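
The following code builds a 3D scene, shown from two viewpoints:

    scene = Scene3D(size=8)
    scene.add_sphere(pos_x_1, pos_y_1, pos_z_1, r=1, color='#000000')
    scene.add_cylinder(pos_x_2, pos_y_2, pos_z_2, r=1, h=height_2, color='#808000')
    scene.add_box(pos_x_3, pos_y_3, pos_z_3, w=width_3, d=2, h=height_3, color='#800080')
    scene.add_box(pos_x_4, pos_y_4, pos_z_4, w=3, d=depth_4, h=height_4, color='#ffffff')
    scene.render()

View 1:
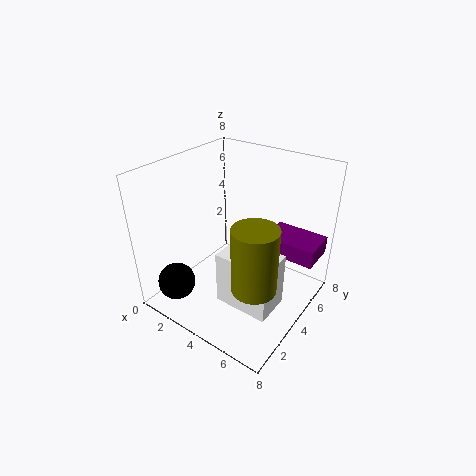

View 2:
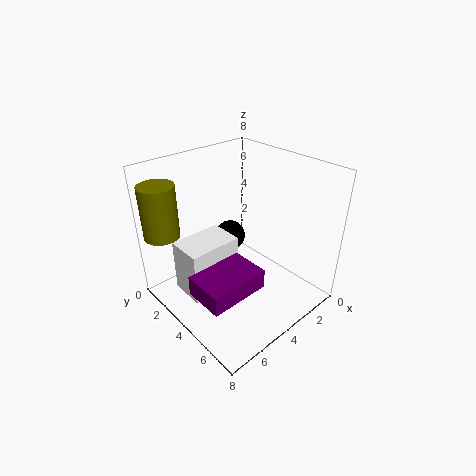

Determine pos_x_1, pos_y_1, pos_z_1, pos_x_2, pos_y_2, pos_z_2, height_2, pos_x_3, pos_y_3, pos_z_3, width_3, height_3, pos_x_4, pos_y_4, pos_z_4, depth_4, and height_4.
pos_x_1 = 2; pos_y_1 = 1; pos_z_1 = 2; pos_x_2 = 7; pos_y_2 = 1; pos_z_2 = 4; height_2 = 3; pos_x_3 = 5; pos_y_3 = 5; pos_z_3 = 3; width_3 = 3; height_3 = 1; pos_x_4 = 4; pos_y_4 = 2; pos_z_4 = 1; depth_4 = 2; height_4 = 3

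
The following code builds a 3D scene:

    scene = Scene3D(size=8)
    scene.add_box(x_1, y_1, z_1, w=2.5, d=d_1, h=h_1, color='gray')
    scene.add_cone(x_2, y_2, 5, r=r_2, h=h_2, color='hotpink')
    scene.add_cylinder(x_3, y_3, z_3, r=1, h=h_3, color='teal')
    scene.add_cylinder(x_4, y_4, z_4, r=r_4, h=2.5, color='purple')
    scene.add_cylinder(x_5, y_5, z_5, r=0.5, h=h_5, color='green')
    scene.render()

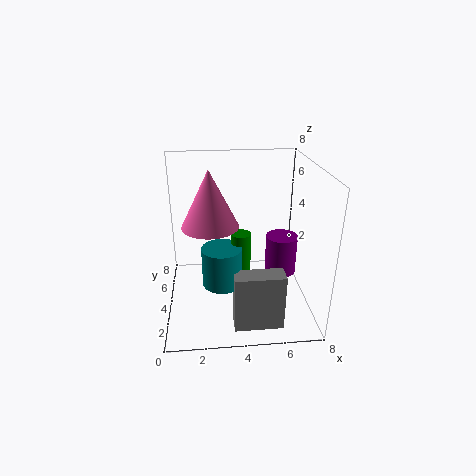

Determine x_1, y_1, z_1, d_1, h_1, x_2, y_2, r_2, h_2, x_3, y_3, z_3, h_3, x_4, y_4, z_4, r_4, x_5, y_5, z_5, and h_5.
x_1 = 3.5
y_1 = 0.5
z_1 = 0.5
d_1 = 1
h_1 = 3
x_2 = 2.5
y_2 = 3.5
r_2 = 1.5
h_2 = 3
x_3 = 3
y_3 = 2
z_3 = 2.5
h_3 = 2
x_4 = 7
y_4 = 6
z_4 = 0.5
r_4 = 1
x_5 = 4
y_5 = 2.5
z_5 = 3
h_5 = 2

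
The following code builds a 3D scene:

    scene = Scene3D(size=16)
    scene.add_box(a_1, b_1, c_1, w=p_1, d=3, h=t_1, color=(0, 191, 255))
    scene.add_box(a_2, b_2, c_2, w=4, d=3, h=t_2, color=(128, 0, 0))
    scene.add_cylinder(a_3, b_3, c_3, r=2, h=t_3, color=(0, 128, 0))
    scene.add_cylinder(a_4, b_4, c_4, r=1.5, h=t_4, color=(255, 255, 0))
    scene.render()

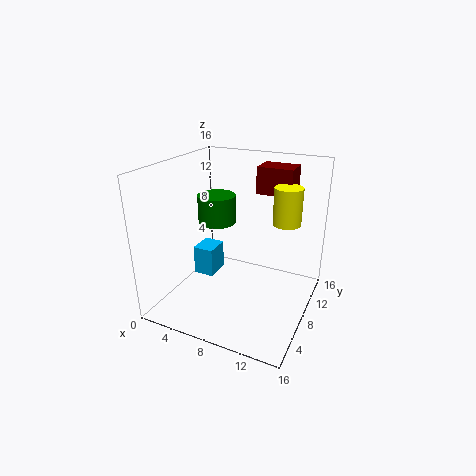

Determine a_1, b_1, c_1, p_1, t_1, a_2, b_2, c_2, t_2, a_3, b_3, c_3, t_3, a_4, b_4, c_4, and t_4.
a_1 = 2
b_1 = 8
c_1 = 2
p_1 = 2.5
t_1 = 3.5
a_2 = 9
b_2 = 10.5
c_2 = 12.5
t_2 = 3
a_3 = 6
b_3 = 7
c_3 = 10
t_3 = 3
a_4 = 13
b_4 = 9.5
c_4 = 10
t_4 = 4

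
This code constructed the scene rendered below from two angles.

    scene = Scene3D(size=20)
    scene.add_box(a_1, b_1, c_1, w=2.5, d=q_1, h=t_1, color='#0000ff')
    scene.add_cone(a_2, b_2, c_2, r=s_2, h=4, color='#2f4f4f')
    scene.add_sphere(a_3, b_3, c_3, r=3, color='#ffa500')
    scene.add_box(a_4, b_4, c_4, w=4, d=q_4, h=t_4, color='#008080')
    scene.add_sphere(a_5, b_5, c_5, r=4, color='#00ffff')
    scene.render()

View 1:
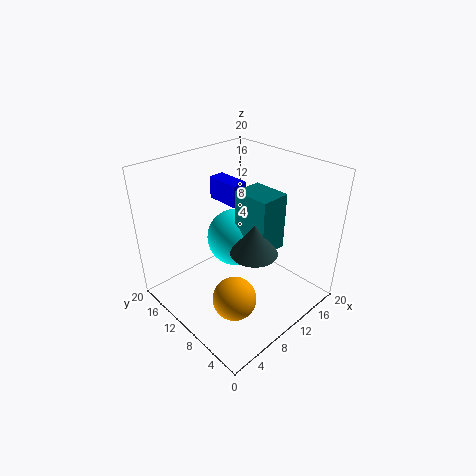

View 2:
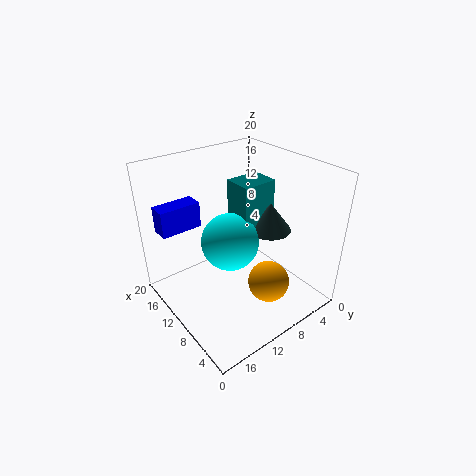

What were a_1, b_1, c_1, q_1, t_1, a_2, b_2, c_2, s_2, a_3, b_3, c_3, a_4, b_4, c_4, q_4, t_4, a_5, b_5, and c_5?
a_1 = 13
b_1 = 14
c_1 = 12
q_1 = 5.5
t_1 = 3.5
a_2 = 8.5
b_2 = 5.5
c_2 = 10.5
s_2 = 3
a_3 = 6.5
b_3 = 7
c_3 = 3
a_4 = 9
b_4 = 4.5
c_4 = 10
q_4 = 5
t_4 = 7.5
a_5 = 10.5
b_5 = 11
c_5 = 9.5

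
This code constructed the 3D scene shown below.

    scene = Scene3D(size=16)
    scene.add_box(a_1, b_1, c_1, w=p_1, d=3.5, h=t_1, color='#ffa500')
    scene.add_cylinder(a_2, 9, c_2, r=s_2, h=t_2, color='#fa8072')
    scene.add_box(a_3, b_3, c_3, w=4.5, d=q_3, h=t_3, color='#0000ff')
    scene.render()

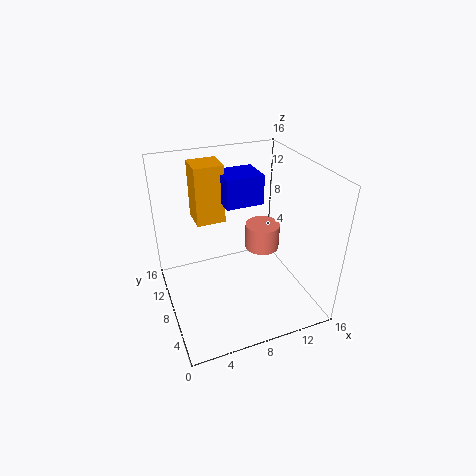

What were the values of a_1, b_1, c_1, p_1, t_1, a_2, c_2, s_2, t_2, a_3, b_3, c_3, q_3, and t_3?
a_1 = 4.5; b_1 = 12; c_1 = 8; p_1 = 3.5; t_1 = 7; a_2 = 11.5; c_2 = 5.5; s_2 = 2; t_2 = 3; a_3 = 7.5; b_3 = 10; c_3 = 10.5; q_3 = 4; t_3 = 3.5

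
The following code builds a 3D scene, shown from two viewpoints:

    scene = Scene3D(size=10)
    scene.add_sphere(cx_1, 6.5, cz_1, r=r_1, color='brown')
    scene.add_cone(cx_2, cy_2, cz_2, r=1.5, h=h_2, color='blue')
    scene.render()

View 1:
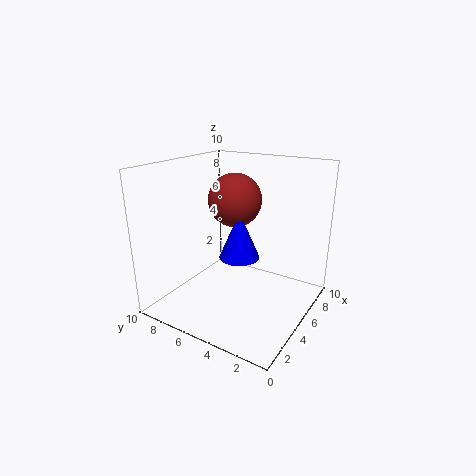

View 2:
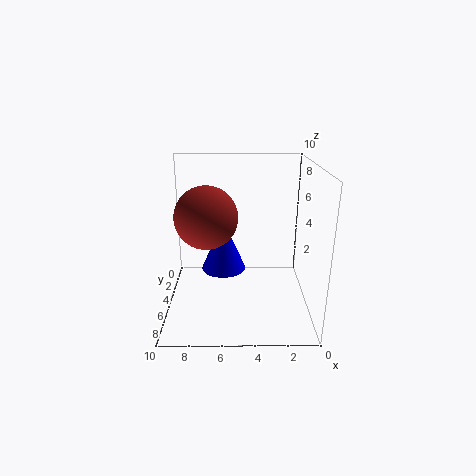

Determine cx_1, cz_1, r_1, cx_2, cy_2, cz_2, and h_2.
cx_1 = 7, cz_1 = 7, r_1 = 2, cx_2 = 6, cy_2 = 5.5, cz_2 = 3, h_2 = 3.5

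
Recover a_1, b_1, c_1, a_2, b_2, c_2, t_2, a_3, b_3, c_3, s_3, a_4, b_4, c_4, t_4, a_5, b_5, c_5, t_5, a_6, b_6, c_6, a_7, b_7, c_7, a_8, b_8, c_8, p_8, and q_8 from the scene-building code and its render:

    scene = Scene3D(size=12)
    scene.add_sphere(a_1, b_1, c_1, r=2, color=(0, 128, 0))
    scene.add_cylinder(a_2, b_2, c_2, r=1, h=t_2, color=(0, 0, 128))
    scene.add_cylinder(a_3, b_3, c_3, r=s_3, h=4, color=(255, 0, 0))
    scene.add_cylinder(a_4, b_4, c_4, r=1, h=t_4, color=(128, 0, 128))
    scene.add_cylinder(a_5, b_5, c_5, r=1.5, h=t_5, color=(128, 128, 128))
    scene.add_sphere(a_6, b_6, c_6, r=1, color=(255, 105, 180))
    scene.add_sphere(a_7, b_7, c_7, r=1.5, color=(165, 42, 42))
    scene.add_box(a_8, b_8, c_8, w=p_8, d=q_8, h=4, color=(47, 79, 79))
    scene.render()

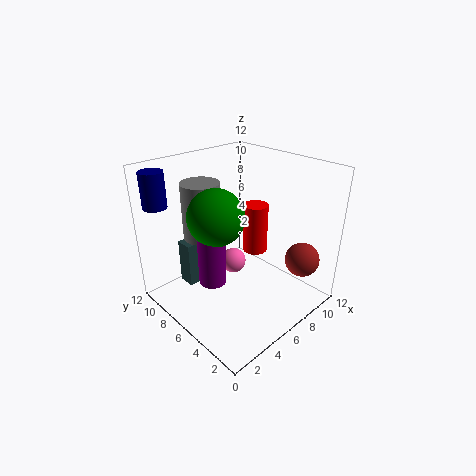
a_1 = 2.5, b_1 = 4.5, c_1 = 9.5, a_2 = 1.5, b_2 = 11, c_2 = 8.5, t_2 = 3, a_3 = 7, b_3 = 5, c_3 = 5, s_3 = 1, a_4 = 2, b_4 = 4.5, c_4 = 4.5, t_4 = 5, a_5 = 3.5, b_5 = 7.5, c_5 = 6.5, t_5 = 4.5, a_6 = 5, b_6 = 5.5, c_6 = 4.5, a_7 = 10.5, b_7 = 2.5, c_7 = 3.5, a_8 = 3, b_8 = 9, c_8 = 1, p_8 = 2, q_8 = 1.5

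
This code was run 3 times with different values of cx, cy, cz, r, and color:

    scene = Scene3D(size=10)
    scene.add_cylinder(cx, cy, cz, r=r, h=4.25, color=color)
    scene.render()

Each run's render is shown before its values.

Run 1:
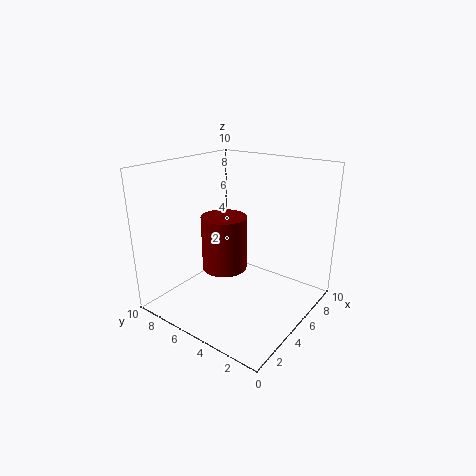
cx = 6.25, cy = 7.25, cz = 1.5, r = 1.75, color = 'maroon'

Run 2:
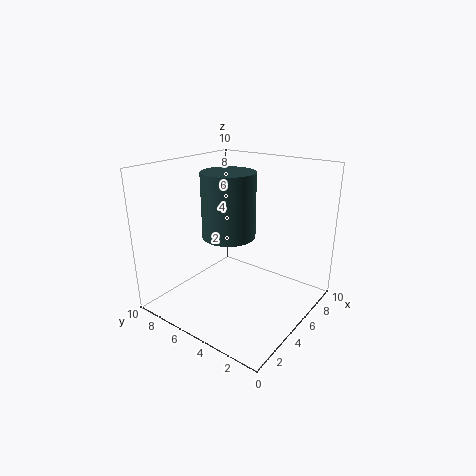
cx = 4, cy = 5, cz = 5.5, r = 1.75, color = 'darkslategray'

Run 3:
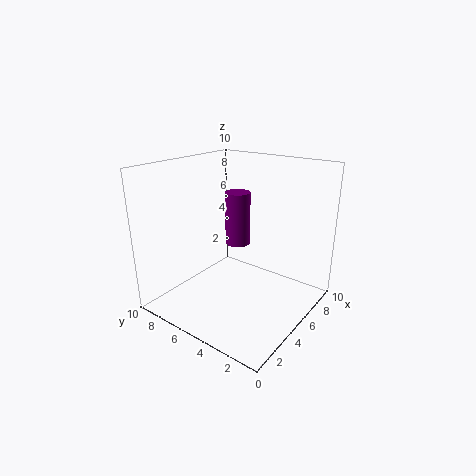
cx = 8, cy = 7.25, cz = 3, r = 1, color = 'purple'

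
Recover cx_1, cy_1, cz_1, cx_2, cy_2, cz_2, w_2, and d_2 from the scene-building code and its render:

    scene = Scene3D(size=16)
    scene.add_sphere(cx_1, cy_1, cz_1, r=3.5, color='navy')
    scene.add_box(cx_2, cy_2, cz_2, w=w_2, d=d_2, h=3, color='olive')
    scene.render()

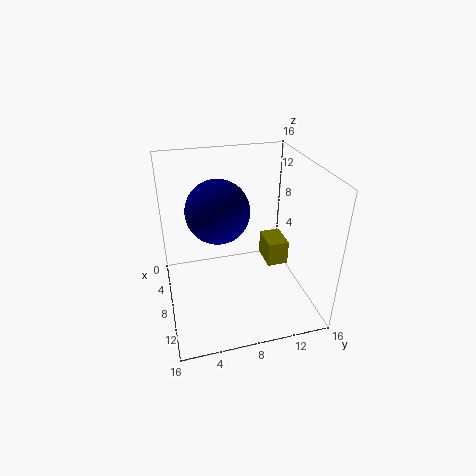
cx_1 = 7
cy_1 = 6
cz_1 = 11
cx_2 = 4
cy_2 = 12
cz_2 = 3
w_2 = 3.5
d_2 = 2.5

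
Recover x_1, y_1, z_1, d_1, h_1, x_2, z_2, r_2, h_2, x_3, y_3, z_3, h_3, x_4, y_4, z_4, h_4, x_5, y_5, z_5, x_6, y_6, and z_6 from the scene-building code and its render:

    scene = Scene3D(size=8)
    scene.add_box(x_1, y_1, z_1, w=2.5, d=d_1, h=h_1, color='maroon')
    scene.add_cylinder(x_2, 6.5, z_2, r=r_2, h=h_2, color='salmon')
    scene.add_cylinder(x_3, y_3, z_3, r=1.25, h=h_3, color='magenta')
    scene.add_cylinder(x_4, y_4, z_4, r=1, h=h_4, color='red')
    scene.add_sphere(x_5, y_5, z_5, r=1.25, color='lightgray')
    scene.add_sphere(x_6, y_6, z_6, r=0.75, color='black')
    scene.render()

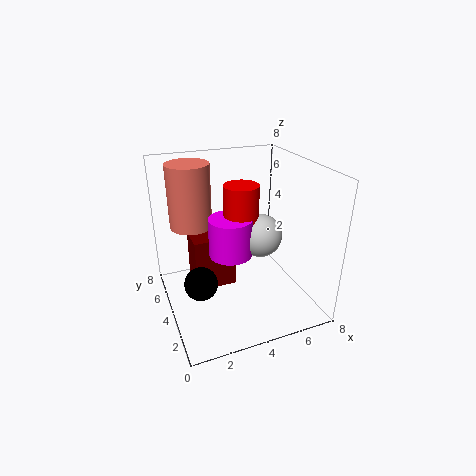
x_1 = 1.75; y_1 = 5; z_1 = 0.25; d_1 = 1.75; h_1 = 3.25; x_2 = 2; z_2 = 4; r_2 = 1.25; h_2 = 3.75; x_3 = 3.75; y_3 = 4.5; z_3 = 2.75; h_3 = 2.25; x_4 = 4.5; y_4 = 4.75; z_4 = 3.5; h_4 = 3.25; x_5 = 5.5; y_5 = 4.25; z_5 = 3.75; x_6 = 1; y_6 = 1; z_6 = 3.75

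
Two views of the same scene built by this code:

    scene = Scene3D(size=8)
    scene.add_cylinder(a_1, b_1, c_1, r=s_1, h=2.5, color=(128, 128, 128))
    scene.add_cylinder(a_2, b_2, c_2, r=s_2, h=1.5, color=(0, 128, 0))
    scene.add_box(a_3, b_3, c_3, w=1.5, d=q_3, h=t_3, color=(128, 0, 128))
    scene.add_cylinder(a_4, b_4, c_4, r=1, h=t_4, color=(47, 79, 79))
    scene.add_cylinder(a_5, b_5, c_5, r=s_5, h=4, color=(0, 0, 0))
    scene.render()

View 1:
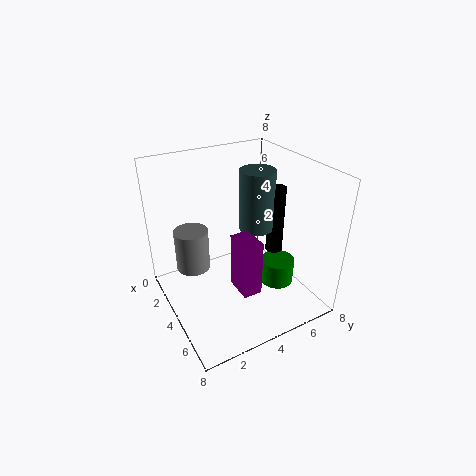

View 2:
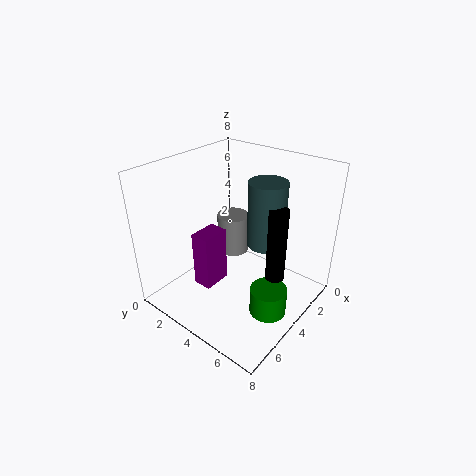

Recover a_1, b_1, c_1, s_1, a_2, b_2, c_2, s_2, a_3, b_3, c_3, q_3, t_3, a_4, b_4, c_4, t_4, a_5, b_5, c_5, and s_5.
a_1 = 2; b_1 = 2; c_1 = 1.5; s_1 = 1; a_2 = 4.5; b_2 = 6.5; c_2 = 0.5; s_2 = 1; a_3 = 5; b_3 = 3; c_3 = 2; q_3 = 1; t_3 = 3; a_4 = 3.5; b_4 = 5.5; c_4 = 4; t_4 = 3.5; a_5 = 4; b_5 = 6.5; c_5 = 2.5; s_5 = 0.5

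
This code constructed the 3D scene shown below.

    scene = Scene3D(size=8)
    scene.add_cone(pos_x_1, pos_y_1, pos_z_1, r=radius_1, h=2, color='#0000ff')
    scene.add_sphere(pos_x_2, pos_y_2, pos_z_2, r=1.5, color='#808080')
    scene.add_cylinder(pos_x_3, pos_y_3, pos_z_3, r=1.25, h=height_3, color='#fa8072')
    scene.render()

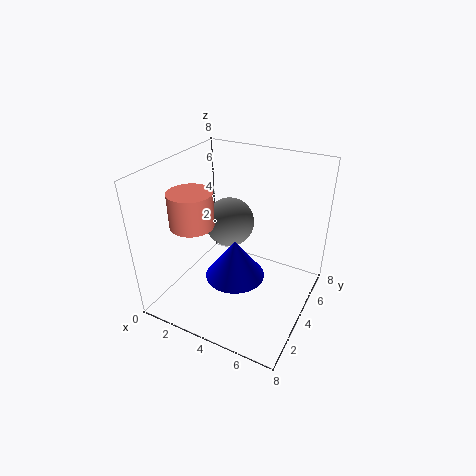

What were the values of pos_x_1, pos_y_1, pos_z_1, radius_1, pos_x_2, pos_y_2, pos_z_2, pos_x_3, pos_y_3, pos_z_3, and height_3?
pos_x_1 = 4.75
pos_y_1 = 2.25
pos_z_1 = 3
radius_1 = 1.5
pos_x_2 = 2.5
pos_y_2 = 5.75
pos_z_2 = 3.75
pos_x_3 = 1.5
pos_y_3 = 3.25
pos_z_3 = 4.5
height_3 = 2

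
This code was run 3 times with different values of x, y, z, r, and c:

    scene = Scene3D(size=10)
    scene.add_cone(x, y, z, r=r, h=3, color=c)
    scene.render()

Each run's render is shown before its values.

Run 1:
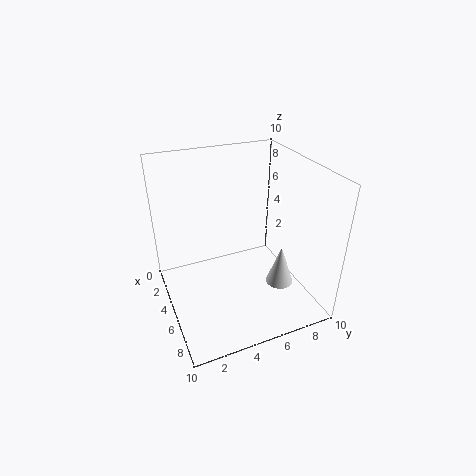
x = 6
y = 8
z = 1
r = 1
c = 'lightgray'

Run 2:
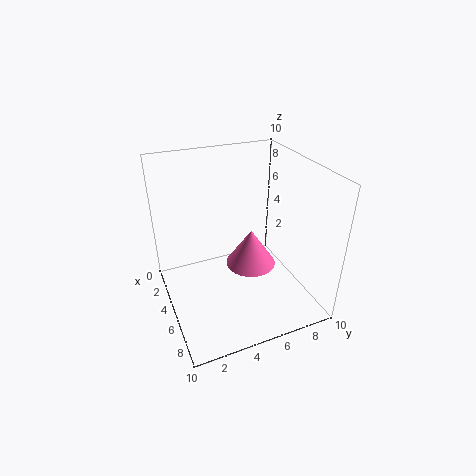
x = 3
y = 7
z = 1
r = 2
c = 'hotpink'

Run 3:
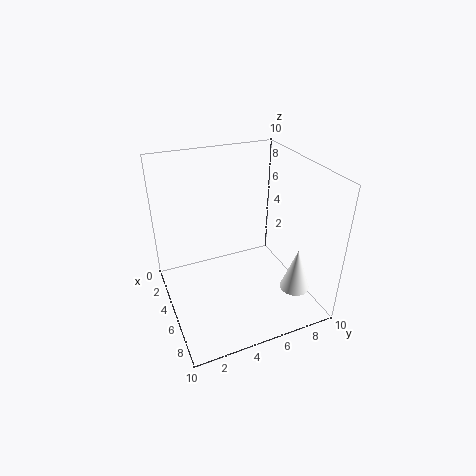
x = 8
y = 8
z = 2
r = 1
c = 'white'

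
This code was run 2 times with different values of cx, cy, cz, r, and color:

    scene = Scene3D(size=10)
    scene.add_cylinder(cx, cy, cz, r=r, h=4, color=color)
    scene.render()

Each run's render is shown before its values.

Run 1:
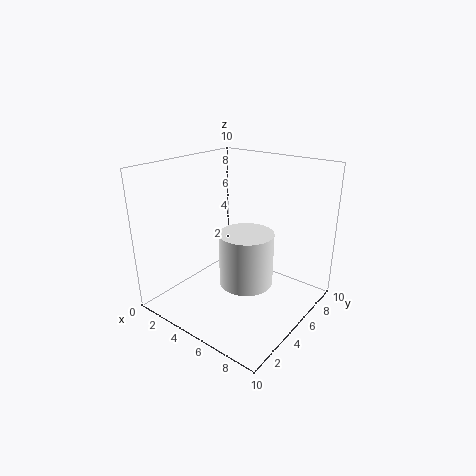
cx = 5; cy = 6; cz = 1; r = 2; color = 'white'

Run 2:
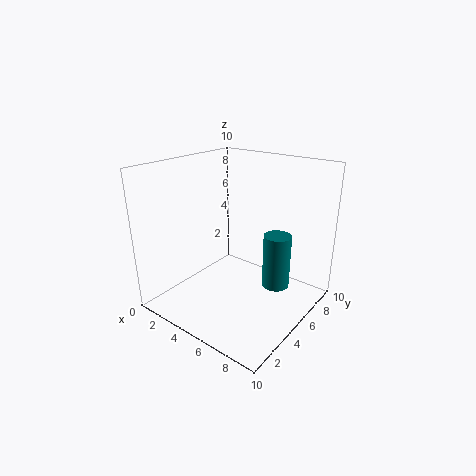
cx = 7; cy = 7; cz = 1; r = 1; color = 'teal'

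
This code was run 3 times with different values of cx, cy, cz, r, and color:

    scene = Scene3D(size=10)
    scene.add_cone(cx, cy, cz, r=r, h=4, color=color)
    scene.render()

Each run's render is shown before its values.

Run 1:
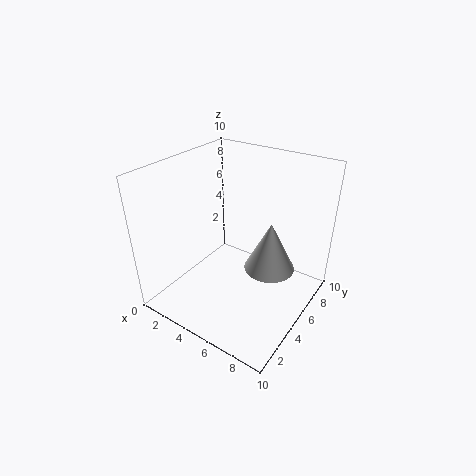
cx = 6; cy = 8; cz = 1; r = 2; color = 'lightgray'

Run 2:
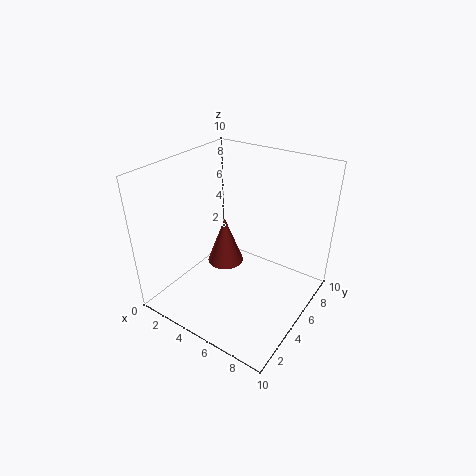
cx = 2; cy = 7.5; cz = 0.5; r = 1.5; color = 'brown'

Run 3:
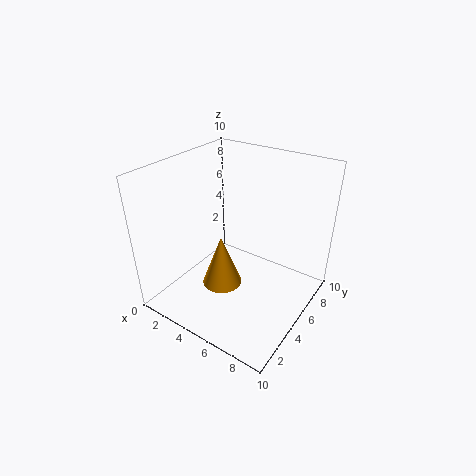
cx = 3.5; cy = 5; cz = 0.5; r = 1.5; color = 'orange'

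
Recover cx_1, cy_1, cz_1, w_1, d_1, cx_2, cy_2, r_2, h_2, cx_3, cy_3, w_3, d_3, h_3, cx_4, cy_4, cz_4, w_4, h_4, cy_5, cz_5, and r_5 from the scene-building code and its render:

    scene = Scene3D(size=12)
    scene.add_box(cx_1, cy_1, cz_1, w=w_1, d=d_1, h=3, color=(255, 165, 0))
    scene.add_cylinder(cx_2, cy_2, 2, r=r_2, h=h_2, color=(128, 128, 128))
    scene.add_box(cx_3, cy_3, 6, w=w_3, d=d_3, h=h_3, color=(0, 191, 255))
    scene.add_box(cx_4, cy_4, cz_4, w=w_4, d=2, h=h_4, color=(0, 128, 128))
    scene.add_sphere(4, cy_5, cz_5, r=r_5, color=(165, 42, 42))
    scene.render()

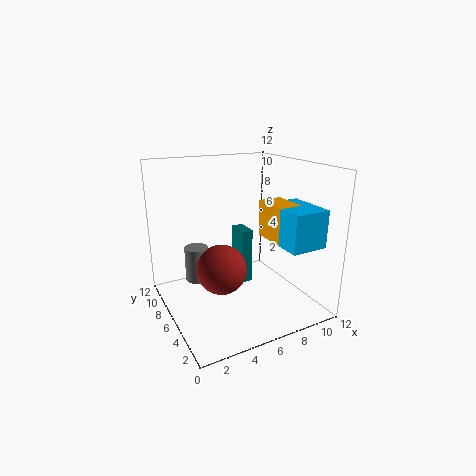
cx_1 = 8; cy_1 = 3; cz_1 = 6; w_1 = 2; d_1 = 3; cx_2 = 3; cy_2 = 8; r_2 = 1; h_2 = 3; cx_3 = 8; cy_3 = 1; w_3 = 3; d_3 = 4; h_3 = 3; cx_4 = 7; cy_4 = 7; cz_4 = 1; w_4 = 1; h_4 = 5; cy_5 = 5; cz_5 = 4; r_5 = 2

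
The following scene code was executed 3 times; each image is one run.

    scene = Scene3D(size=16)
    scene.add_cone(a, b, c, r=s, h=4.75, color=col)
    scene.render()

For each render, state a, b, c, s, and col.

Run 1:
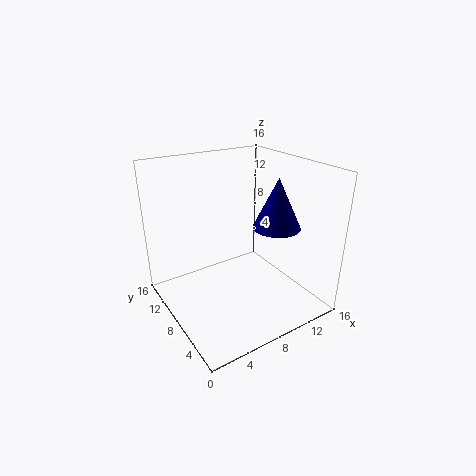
a = 8.75
b = 2.5
c = 11.25
s = 2.25
col = 'navy'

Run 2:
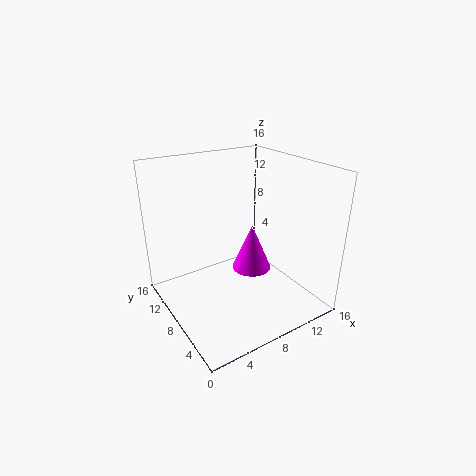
a = 7.75
b = 5
c = 6
s = 2
col = 'magenta'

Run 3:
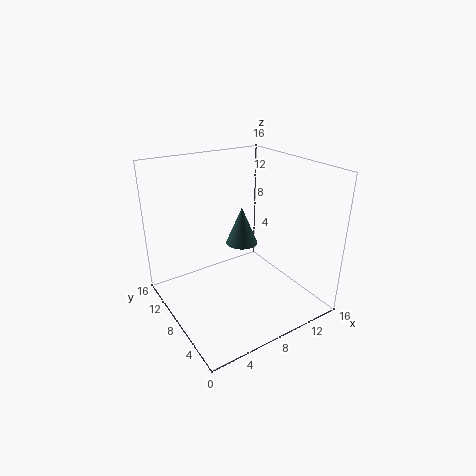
a = 11
b = 11.75
c = 5
s = 2
col = 'darkslategray'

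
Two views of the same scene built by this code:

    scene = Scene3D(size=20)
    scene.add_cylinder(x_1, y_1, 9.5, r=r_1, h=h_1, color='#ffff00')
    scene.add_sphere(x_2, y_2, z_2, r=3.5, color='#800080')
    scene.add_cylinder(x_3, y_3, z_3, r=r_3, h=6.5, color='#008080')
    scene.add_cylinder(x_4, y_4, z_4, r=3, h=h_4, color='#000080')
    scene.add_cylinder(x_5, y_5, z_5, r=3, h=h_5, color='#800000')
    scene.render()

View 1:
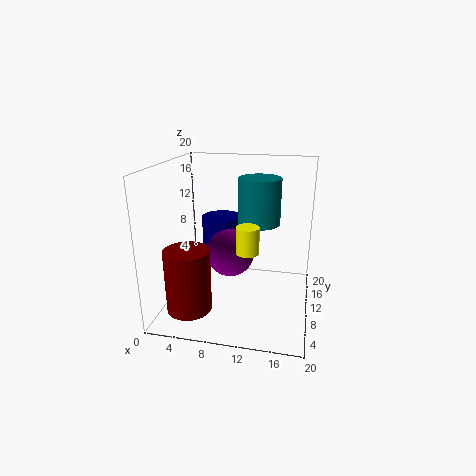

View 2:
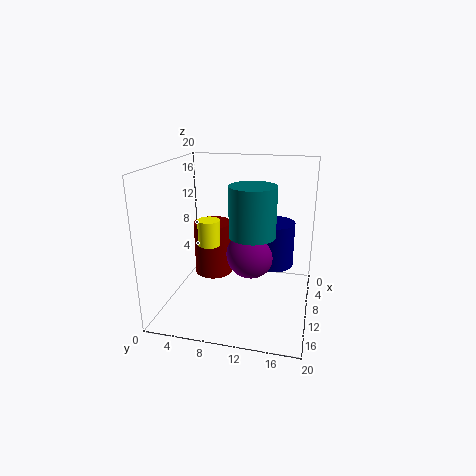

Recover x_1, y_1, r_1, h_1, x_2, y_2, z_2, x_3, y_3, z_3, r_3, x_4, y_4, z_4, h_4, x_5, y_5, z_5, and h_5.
x_1 = 12; y_1 = 6.5; r_1 = 1.5; h_1 = 3.5; x_2 = 8.5; y_2 = 11.5; z_2 = 7; x_3 = 12.5; y_3 = 12.5; z_3 = 11.5; r_3 = 3; x_4 = 6.5; y_4 = 14.5; z_4 = 5; h_4 = 6.5; x_5 = 4.5; y_5 = 4.5; z_5 = 1.5; h_5 = 8.5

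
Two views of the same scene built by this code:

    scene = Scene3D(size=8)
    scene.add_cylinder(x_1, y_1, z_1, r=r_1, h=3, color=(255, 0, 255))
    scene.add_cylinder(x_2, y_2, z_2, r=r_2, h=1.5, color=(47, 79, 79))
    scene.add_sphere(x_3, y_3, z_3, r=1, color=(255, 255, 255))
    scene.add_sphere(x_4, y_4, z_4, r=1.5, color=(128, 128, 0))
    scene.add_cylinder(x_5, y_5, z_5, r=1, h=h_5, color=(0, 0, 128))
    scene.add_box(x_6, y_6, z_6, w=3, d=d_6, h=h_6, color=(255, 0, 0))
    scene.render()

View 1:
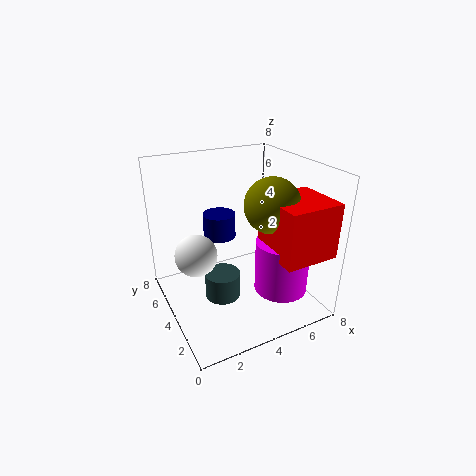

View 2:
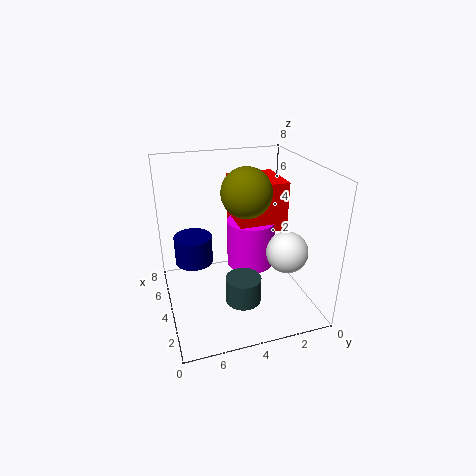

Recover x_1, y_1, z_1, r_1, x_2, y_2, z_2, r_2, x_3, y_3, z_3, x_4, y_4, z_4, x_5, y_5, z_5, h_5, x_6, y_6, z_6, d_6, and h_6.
x_1 = 6, y_1 = 2.5, z_1 = 1, r_1 = 1.5, x_2 = 3, y_2 = 4, z_2 = 0.5, r_2 = 1, x_3 = 1, y_3 = 2.5, z_3 = 4.5, x_4 = 5.5, y_4 = 3, z_4 = 6, x_5 = 4, y_5 = 6.5, z_5 = 3, h_5 = 1.5, x_6 = 5, y_6 = 0.5, z_6 = 3.5, d_6 = 3, h_6 = 3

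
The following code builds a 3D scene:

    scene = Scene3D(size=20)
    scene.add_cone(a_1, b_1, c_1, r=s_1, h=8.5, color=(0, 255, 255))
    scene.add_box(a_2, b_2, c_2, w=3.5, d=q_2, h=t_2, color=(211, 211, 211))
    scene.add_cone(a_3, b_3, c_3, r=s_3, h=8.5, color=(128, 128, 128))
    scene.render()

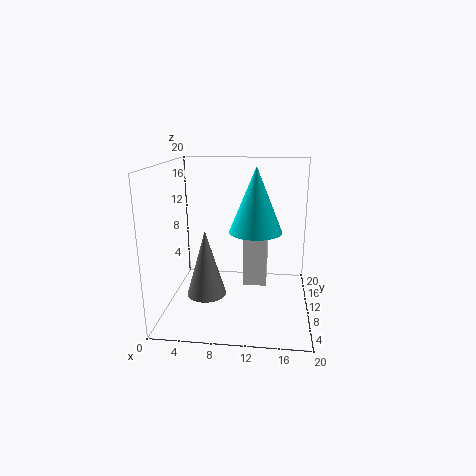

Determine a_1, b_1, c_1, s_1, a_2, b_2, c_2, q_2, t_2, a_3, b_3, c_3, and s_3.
a_1 = 12.5; b_1 = 8.5; c_1 = 11.5; s_1 = 3.5; a_2 = 10.5; b_2 = 12.5; c_2 = 1.5; q_2 = 6.5; t_2 = 8; a_3 = 6.5; b_3 = 5; c_3 = 4; s_3 = 2.5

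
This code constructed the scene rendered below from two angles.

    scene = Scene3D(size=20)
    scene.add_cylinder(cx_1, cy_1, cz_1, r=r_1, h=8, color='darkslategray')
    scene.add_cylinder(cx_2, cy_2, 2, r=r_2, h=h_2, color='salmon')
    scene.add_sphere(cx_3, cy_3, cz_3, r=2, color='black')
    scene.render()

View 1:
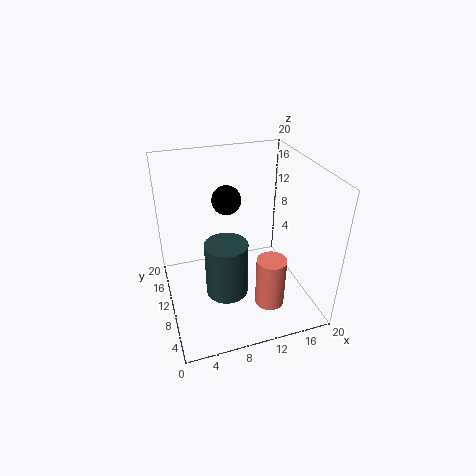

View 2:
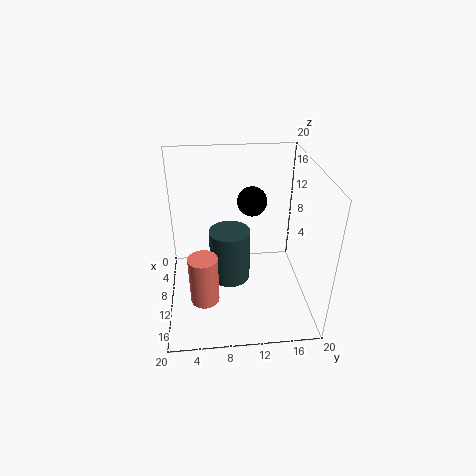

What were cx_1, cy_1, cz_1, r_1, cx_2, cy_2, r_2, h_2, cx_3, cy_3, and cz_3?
cx_1 = 8
cy_1 = 9
cz_1 = 2
r_1 = 3
cx_2 = 13
cy_2 = 5
r_2 = 2
h_2 = 7
cx_3 = 9
cy_3 = 12
cz_3 = 15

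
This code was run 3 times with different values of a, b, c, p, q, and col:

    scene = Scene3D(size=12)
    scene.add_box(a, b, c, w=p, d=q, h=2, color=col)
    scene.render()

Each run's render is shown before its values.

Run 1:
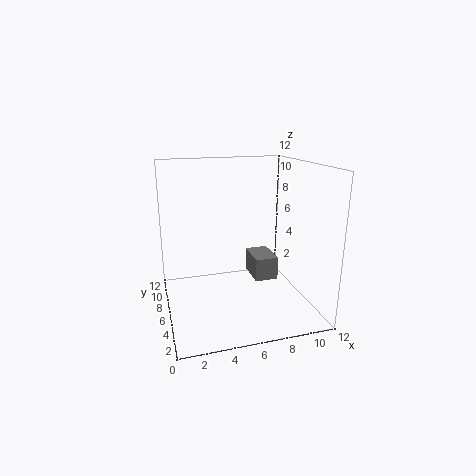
a = 7.5, b = 5.5, c = 2, p = 2, q = 3, col = 'gray'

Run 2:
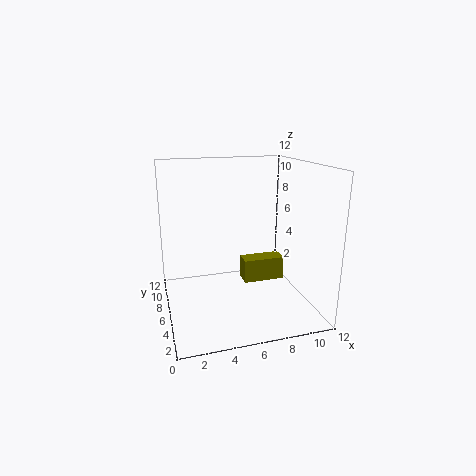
a = 6.5, b = 5.5, c = 2, p = 3.5, q = 1.5, col = 'olive'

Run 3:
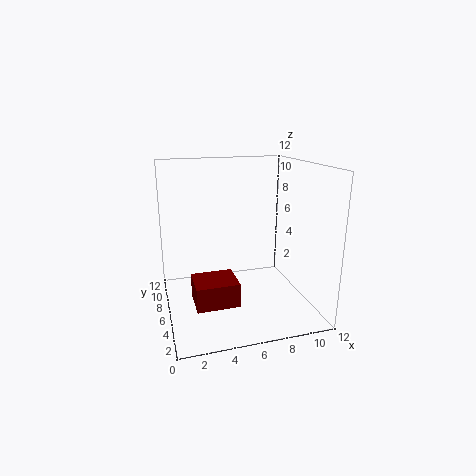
a = 2, b = 3.5, c = 1, p = 3.5, q = 3, col = 'maroon'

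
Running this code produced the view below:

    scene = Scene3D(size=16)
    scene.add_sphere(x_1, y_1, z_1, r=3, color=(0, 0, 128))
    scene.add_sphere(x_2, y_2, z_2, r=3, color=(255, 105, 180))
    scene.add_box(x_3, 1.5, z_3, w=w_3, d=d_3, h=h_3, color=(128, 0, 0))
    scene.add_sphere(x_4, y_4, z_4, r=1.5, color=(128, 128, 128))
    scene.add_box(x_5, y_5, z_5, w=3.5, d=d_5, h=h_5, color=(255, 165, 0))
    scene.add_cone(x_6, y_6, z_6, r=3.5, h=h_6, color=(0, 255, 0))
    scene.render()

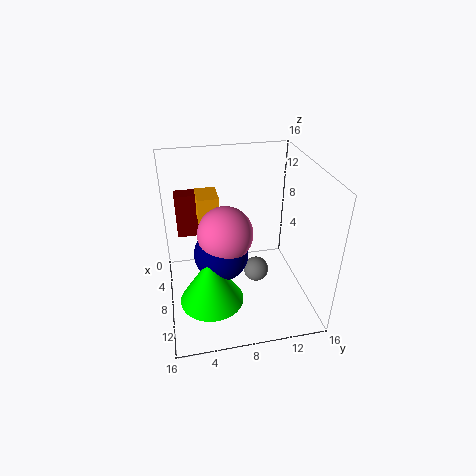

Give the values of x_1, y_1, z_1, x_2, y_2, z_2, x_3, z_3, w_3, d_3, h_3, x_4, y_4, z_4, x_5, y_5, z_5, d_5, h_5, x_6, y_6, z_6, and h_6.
x_1 = 8.5; y_1 = 6; z_1 = 6.5; x_2 = 8.5; y_2 = 6.5; z_2 = 9; x_3 = 0.5; z_3 = 5.5; w_3 = 2; d_3 = 5; h_3 = 5.5; x_4 = 7; y_4 = 10.5; z_4 = 2.5; x_5 = 1.5; y_5 = 4; z_5 = 8.5; d_5 = 2.5; h_5 = 3; x_6 = 10.5; y_6 = 4.5; z_6 = 2; h_6 = 5.5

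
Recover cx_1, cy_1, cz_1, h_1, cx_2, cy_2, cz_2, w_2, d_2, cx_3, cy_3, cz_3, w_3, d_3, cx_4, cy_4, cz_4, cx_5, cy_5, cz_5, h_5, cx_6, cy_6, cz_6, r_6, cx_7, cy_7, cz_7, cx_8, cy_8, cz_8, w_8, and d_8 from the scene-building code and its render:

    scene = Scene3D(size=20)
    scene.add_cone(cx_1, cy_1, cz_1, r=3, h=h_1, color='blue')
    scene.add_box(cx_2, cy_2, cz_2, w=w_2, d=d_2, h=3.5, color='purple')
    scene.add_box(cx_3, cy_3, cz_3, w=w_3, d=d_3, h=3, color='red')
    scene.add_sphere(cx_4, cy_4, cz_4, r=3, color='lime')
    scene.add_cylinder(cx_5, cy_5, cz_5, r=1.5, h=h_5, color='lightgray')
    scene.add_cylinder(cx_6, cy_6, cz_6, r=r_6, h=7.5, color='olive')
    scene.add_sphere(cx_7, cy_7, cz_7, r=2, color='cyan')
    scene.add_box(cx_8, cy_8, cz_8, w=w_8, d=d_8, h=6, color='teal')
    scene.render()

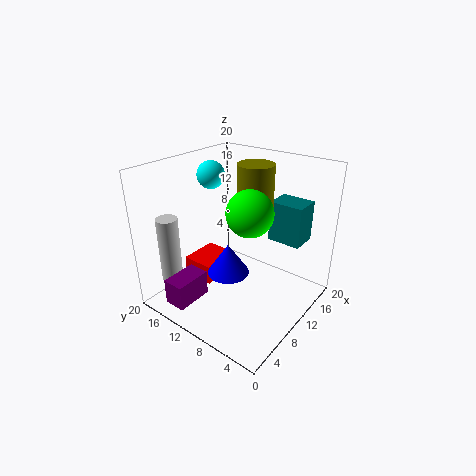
cx_1 = 9, cy_1 = 11, cz_1 = 4.5, h_1 = 4.5, cx_2 = 0.5, cy_2 = 12, cz_2 = 2.5, w_2 = 5, d_2 = 3, cx_3 = 8.5, cy_3 = 14.5, cz_3 = 1, w_3 = 6, d_3 = 5, cx_4 = 8.5, cy_4 = 7, cz_4 = 15, cx_5 = 4, cy_5 = 17.5, cz_5 = 3.5, h_5 = 9.5, cx_6 = 12.5, cy_6 = 9, cz_6 = 12.5, r_6 = 2.5, cx_7 = 11.5, cy_7 = 16, cz_7 = 17.5, cx_8 = 15.5, cy_8 = 3.5, cz_8 = 8, w_8 = 4, d_8 = 5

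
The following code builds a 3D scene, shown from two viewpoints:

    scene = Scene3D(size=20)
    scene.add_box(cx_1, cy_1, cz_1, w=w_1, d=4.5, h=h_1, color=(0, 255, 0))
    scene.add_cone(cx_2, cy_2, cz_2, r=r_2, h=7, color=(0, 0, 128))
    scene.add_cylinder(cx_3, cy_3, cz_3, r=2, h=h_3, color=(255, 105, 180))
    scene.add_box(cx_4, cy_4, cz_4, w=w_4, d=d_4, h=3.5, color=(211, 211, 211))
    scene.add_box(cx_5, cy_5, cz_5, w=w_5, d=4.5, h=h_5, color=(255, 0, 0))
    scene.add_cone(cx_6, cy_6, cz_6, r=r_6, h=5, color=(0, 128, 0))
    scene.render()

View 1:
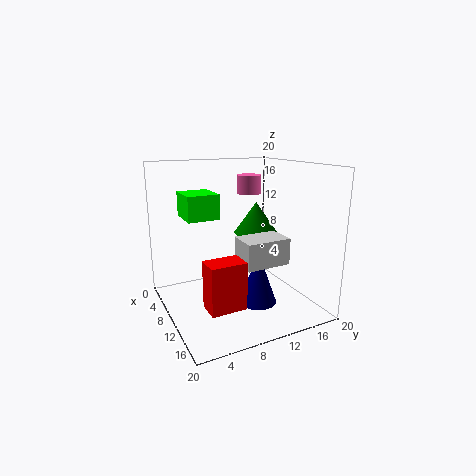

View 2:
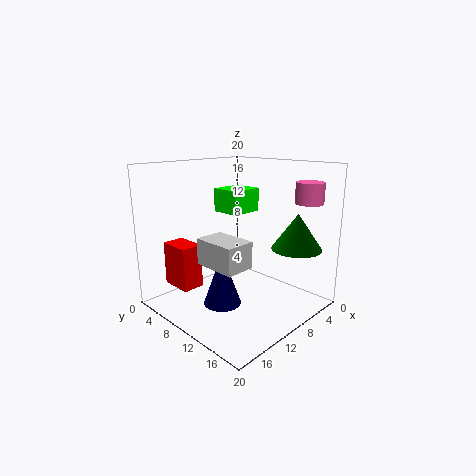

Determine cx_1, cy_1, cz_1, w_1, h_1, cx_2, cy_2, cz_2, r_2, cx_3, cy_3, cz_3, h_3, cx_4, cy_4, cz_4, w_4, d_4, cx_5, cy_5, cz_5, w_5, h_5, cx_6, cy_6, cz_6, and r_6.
cx_1 = 3.5
cy_1 = 3.5
cz_1 = 12.5
w_1 = 5
h_1 = 3.5
cx_2 = 14
cy_2 = 11
cz_2 = 2
r_2 = 2.5
cx_3 = 2
cy_3 = 16
cz_3 = 14.5
h_3 = 3
cx_4 = 12
cy_4 = 8.5
cz_4 = 7.5
w_4 = 4
d_4 = 6
cx_5 = 14.5
cy_5 = 3
cz_5 = 3.5
w_5 = 3
h_5 = 6
cx_6 = 4.5
cy_6 = 16
cz_6 = 8.5
r_6 = 3.5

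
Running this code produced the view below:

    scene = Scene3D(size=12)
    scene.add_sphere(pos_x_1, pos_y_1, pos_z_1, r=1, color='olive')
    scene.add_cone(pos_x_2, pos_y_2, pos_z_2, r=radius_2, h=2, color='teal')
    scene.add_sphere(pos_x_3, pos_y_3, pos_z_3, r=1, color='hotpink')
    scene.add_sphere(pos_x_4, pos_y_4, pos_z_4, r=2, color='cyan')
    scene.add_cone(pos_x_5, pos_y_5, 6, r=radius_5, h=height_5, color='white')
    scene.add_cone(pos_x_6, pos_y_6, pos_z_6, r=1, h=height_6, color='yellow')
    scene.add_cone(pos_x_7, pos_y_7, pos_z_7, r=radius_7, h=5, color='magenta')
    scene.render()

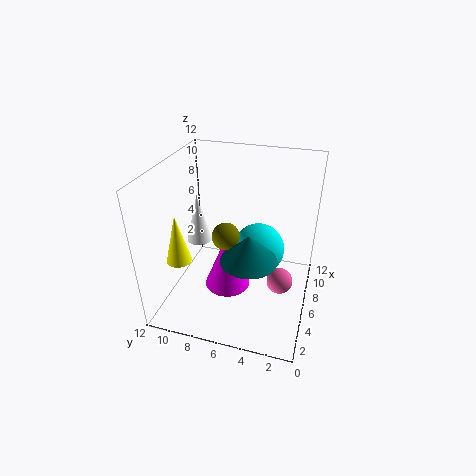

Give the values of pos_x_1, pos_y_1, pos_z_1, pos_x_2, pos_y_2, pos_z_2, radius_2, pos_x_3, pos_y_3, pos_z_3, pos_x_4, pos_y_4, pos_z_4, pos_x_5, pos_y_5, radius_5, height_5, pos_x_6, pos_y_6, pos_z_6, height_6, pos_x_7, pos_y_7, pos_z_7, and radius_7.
pos_x_1 = 3; pos_y_1 = 6; pos_z_1 = 8; pos_x_2 = 2; pos_y_2 = 4; pos_z_2 = 7; radius_2 = 2; pos_x_3 = 4; pos_y_3 = 2; pos_z_3 = 4; pos_x_4 = 5; pos_y_4 = 4; pos_z_4 = 6; pos_x_5 = 5; pos_y_5 = 9; radius_5 = 1; height_5 = 4; pos_x_6 = 3; pos_y_6 = 10; pos_z_6 = 5; height_6 = 4; pos_x_7 = 6; pos_y_7 = 7; pos_z_7 = 1; radius_7 = 2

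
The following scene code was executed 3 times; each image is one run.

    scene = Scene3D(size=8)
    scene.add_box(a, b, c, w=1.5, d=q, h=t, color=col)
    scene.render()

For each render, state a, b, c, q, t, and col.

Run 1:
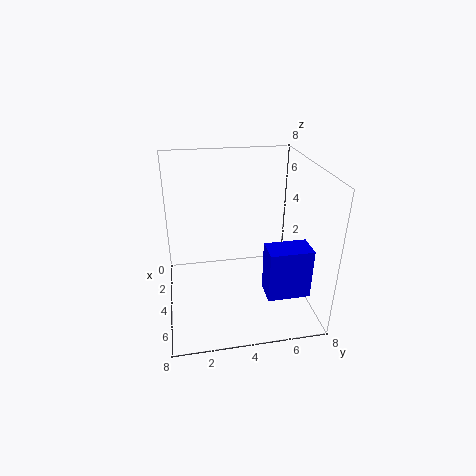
a = 4
b = 5.5
c = 0.5
q = 2.5
t = 3
col = 'blue'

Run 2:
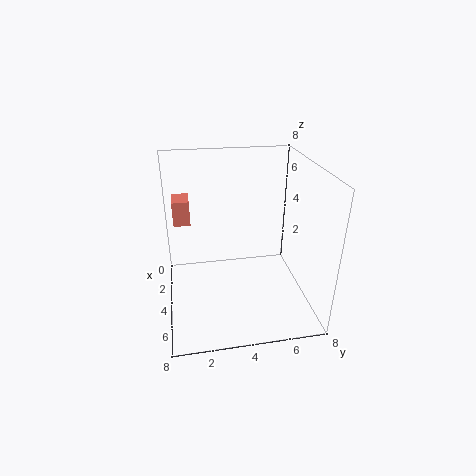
a = 0.5
b = 0.5
c = 4
q = 1
t = 1.5
col = 'salmon'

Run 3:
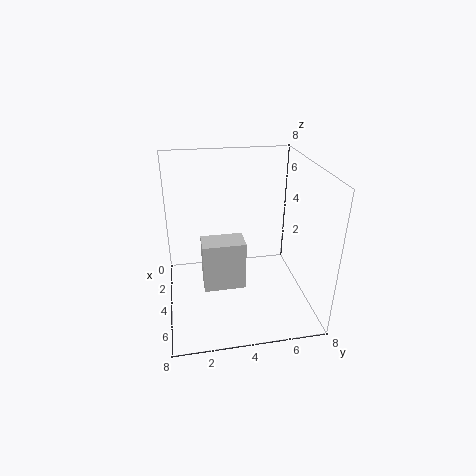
a = 2.5
b = 2
c = 0.5
q = 2.5
t = 3
col = 'lightgray'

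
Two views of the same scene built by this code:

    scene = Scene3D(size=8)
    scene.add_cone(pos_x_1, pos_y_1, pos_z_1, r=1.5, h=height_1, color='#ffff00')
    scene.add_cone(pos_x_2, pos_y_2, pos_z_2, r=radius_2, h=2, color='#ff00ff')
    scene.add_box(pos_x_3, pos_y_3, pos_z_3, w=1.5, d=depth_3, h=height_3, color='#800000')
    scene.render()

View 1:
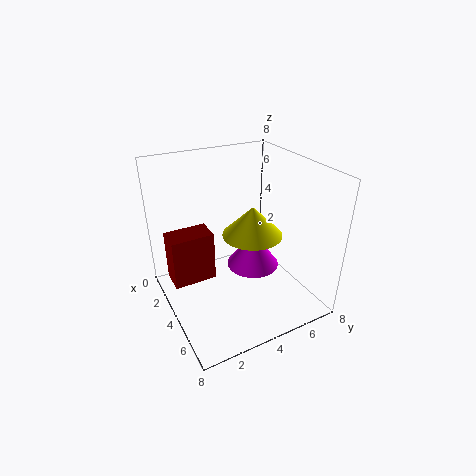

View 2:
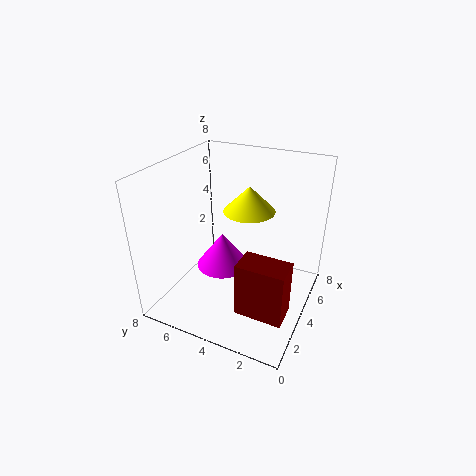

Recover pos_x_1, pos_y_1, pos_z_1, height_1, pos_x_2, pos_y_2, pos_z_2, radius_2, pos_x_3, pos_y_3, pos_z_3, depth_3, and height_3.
pos_x_1 = 5.5
pos_y_1 = 4
pos_z_1 = 5
height_1 = 1.5
pos_x_2 = 4
pos_y_2 = 5
pos_z_2 = 2
radius_2 = 1.5
pos_x_3 = 1.5
pos_y_3 = 0.5
pos_z_3 = 1
depth_3 = 2.5
height_3 = 3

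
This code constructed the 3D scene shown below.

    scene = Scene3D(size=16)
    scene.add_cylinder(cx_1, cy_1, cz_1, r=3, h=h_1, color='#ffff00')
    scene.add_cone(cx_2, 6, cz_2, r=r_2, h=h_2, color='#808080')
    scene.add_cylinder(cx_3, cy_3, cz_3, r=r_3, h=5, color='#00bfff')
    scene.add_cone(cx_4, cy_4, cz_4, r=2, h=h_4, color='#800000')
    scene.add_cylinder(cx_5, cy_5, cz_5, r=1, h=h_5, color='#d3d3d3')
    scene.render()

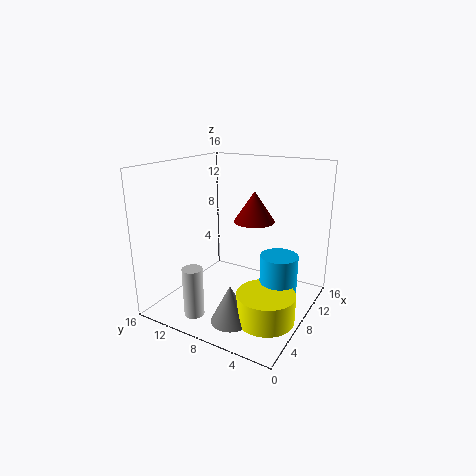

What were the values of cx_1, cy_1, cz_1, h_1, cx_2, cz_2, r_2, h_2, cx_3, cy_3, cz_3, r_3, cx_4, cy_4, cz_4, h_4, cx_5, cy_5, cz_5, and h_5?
cx_1 = 5
cy_1 = 3
cz_1 = 1
h_1 = 3
cx_2 = 3
cz_2 = 1
r_2 = 2
h_2 = 4
cx_3 = 8
cy_3 = 3
cz_3 = 2
r_3 = 2
cx_4 = 6
cy_4 = 5
cz_4 = 11
h_4 = 3
cx_5 = 1
cy_5 = 9
cz_5 = 2
h_5 = 5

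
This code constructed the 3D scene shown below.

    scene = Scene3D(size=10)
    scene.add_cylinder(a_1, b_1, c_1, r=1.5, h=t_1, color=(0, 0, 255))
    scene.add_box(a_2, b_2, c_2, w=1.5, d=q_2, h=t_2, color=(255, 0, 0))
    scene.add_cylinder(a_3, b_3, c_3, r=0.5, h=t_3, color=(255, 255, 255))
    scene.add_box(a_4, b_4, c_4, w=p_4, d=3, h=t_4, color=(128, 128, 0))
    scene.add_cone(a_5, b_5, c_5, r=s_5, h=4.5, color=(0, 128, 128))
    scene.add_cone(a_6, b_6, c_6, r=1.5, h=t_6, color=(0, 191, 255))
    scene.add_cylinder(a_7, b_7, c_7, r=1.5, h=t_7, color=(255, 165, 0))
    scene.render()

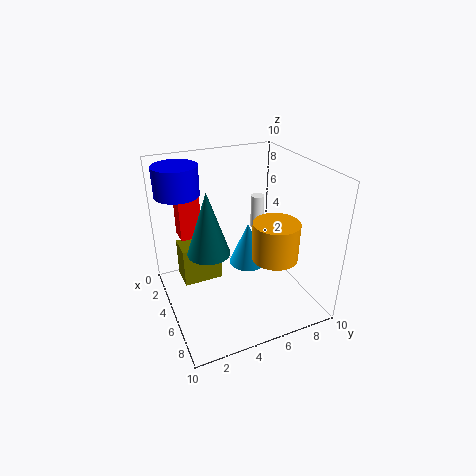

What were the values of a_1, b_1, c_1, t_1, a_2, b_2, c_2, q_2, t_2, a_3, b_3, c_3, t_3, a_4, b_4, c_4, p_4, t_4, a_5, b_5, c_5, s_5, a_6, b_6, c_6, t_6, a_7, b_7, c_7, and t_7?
a_1 = 3
b_1 = 1.5
c_1 = 8
t_1 = 2
a_2 = 1.5
b_2 = 1.5
c_2 = 4.5
q_2 = 1.5
t_2 = 4.5
a_3 = 3
b_3 = 7.5
c_3 = 4.5
t_3 = 2.5
a_4 = 1
b_4 = 1.5
c_4 = 0.5
p_4 = 2
t_4 = 3
a_5 = 4.5
b_5 = 3
c_5 = 4
s_5 = 1.5
a_6 = 2.5
b_6 = 7
c_6 = 1
t_6 = 3.5
a_7 = 7.5
b_7 = 6.5
c_7 = 4.5
t_7 = 2.5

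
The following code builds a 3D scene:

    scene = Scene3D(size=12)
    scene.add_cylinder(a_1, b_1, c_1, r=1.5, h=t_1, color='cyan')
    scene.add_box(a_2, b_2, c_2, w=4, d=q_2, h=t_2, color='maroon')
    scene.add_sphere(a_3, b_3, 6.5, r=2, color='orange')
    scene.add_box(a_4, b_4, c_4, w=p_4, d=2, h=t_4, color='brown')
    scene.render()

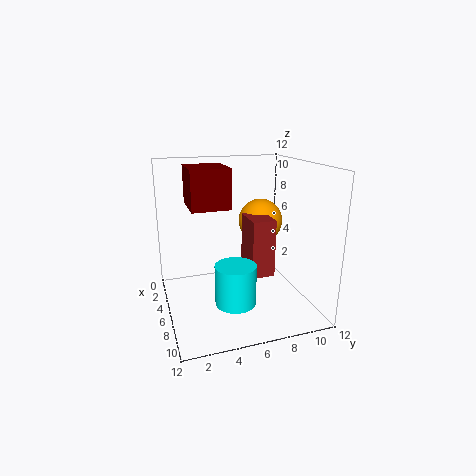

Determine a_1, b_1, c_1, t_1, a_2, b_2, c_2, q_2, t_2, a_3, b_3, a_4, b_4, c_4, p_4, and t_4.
a_1 = 10; b_1 = 4.5; c_1 = 2.5; t_1 = 3; a_2 = 0.5; b_2 = 2.5; c_2 = 8; q_2 = 3.5; t_2 = 3.5; a_3 = 3.5; b_3 = 9; a_4 = 4; b_4 = 7; c_4 = 2.5; p_4 = 3; t_4 = 5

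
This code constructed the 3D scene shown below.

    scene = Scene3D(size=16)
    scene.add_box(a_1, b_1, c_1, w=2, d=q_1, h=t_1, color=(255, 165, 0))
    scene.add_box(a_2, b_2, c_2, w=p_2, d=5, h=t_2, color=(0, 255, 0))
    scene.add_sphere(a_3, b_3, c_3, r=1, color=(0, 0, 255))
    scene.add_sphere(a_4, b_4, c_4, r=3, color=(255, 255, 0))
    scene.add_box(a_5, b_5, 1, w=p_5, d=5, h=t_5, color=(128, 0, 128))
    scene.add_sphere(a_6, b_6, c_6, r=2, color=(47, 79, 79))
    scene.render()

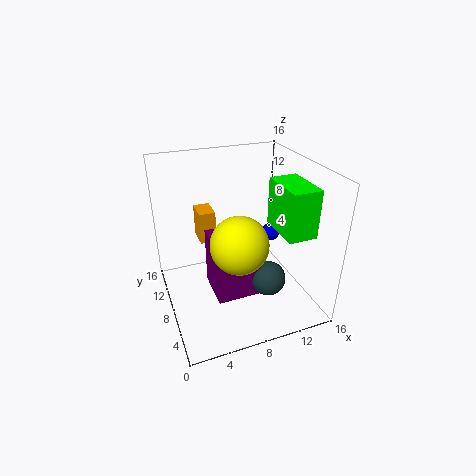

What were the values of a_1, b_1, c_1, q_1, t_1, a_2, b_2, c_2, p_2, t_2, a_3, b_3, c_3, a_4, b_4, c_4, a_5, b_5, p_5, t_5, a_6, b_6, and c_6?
a_1 = 5
b_1 = 13
c_1 = 5
q_1 = 3
t_1 = 4
a_2 = 11
b_2 = 2
c_2 = 10
p_2 = 3
t_2 = 5
a_3 = 12
b_3 = 8
c_3 = 8
a_4 = 7
b_4 = 5
c_4 = 9
a_5 = 5
b_5 = 6
p_5 = 5
t_5 = 7
a_6 = 11
b_6 = 6
c_6 = 3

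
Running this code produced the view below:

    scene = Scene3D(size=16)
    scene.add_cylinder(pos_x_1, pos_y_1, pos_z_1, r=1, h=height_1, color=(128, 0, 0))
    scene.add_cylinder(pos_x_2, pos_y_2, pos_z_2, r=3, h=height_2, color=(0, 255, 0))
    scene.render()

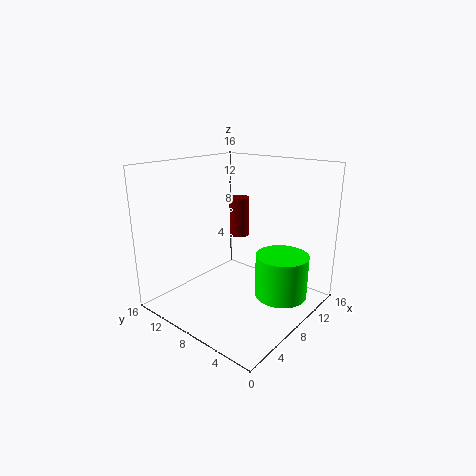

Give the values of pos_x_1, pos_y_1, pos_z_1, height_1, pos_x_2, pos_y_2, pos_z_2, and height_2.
pos_x_1 = 7
pos_y_1 = 7
pos_z_1 = 9
height_1 = 4
pos_x_2 = 11
pos_y_2 = 4
pos_z_2 = 1
height_2 = 5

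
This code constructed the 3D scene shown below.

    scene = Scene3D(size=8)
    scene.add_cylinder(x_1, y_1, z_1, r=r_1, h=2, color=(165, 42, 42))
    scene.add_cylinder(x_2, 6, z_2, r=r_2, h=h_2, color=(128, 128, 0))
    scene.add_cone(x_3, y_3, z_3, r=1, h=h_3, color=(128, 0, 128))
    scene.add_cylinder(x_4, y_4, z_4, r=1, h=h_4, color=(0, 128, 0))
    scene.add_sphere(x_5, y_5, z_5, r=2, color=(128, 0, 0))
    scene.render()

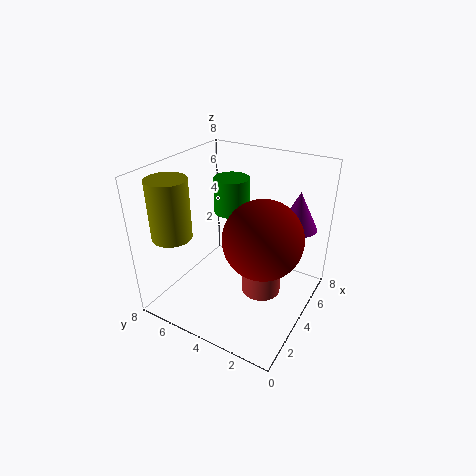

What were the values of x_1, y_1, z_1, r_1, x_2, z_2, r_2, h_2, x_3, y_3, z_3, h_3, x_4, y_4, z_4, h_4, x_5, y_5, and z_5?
x_1 = 3; y_1 = 2; z_1 = 2; r_1 = 1; x_2 = 1; z_2 = 5; r_2 = 1; h_2 = 3; x_3 = 5; y_3 = 1; z_3 = 5; h_3 = 2; x_4 = 5; y_4 = 5; z_4 = 5; h_4 = 2; x_5 = 3; y_5 = 2; z_5 = 5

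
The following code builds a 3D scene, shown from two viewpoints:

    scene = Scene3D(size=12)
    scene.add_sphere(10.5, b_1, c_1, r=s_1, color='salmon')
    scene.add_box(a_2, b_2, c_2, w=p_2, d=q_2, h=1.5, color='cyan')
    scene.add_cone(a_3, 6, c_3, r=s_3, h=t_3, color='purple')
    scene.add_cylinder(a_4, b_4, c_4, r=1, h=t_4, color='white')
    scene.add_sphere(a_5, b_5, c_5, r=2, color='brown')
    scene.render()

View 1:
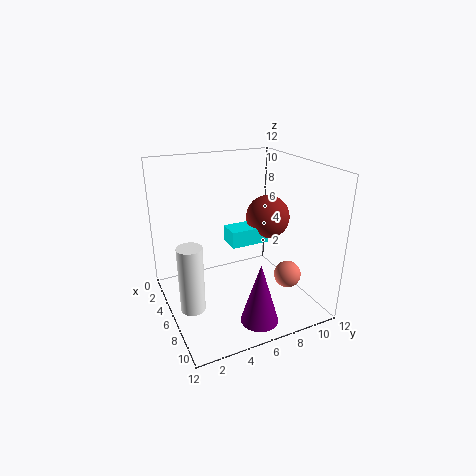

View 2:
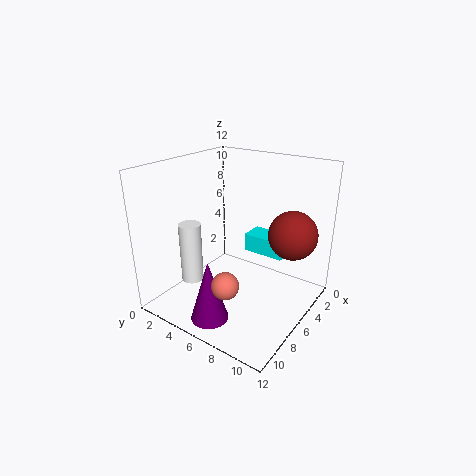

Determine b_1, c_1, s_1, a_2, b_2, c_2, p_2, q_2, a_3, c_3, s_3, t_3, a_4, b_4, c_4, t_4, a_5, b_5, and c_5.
b_1 = 8
c_1 = 4.5
s_1 = 1
a_2 = 3
b_2 = 6
c_2 = 4.5
p_2 = 2
q_2 = 3.5
a_3 = 10
c_3 = 0.5
s_3 = 1.5
t_3 = 5
a_4 = 7
b_4 = 1.5
c_4 = 1
t_4 = 5.5
a_5 = 4
b_5 = 10
c_5 = 6.5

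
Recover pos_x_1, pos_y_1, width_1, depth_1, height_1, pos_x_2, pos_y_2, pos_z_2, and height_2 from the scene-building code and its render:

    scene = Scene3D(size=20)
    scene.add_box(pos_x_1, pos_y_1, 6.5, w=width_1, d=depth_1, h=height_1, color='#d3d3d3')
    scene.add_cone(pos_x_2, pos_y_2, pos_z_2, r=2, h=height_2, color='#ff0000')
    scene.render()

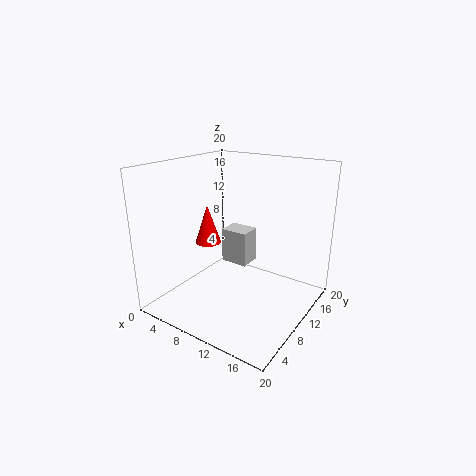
pos_x_1 = 8
pos_y_1 = 9
width_1 = 3.75
depth_1 = 3
height_1 = 4.75
pos_x_2 = 3
pos_y_2 = 12
pos_z_2 = 7
height_2 = 6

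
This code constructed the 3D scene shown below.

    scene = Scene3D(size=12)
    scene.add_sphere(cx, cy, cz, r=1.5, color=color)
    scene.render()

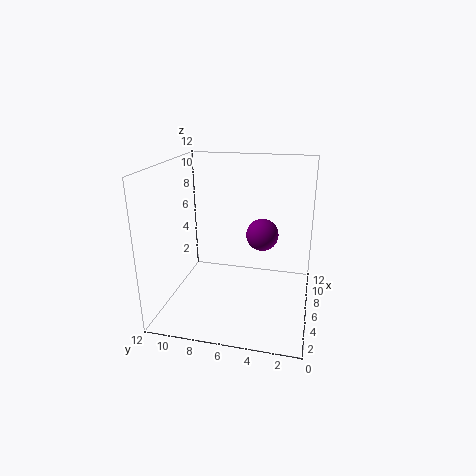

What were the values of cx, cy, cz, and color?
cx = 9.5, cy = 4.5, cz = 5, color = 'purple'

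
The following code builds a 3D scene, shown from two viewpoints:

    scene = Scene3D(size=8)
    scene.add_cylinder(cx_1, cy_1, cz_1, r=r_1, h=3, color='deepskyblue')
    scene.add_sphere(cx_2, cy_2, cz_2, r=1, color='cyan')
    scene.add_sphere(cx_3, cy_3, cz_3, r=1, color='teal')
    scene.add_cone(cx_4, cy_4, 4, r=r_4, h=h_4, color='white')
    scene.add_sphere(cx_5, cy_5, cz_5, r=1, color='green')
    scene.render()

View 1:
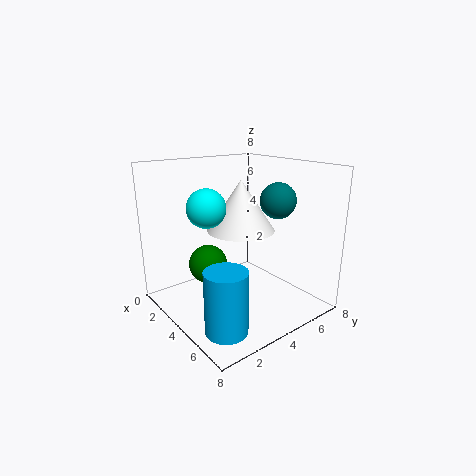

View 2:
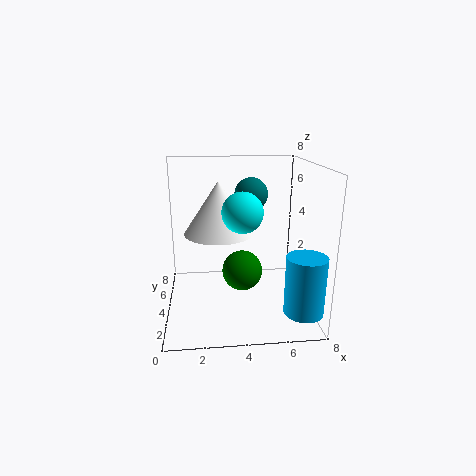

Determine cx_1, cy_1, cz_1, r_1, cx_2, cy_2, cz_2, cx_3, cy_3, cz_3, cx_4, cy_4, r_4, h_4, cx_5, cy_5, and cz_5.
cx_1 = 7, cy_1 = 1, cz_1 = 1, r_1 = 1, cx_2 = 4, cy_2 = 2, cz_2 = 6, cx_3 = 5, cy_3 = 6, cz_3 = 6, cx_4 = 3, cy_4 = 5, r_4 = 2, h_4 = 3, cx_5 = 4, cy_5 = 2, cz_5 = 3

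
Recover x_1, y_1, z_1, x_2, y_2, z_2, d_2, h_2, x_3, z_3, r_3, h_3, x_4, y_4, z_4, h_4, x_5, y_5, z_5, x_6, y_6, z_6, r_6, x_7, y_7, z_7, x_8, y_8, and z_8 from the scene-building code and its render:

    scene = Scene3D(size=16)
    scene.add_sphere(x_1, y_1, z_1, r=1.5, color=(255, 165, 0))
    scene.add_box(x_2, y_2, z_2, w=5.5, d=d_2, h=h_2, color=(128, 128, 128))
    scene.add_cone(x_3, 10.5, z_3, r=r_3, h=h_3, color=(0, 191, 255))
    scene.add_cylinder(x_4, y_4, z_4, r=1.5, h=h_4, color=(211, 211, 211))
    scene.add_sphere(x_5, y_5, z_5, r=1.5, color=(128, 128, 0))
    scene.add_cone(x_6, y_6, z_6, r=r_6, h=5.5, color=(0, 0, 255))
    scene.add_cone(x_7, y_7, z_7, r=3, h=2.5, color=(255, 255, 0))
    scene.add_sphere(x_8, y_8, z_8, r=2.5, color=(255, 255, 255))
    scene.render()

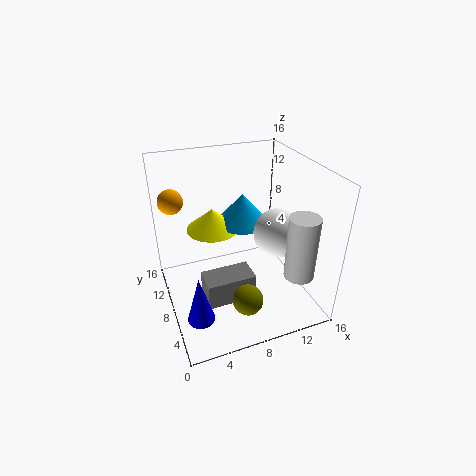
x_1 = 2, y_1 = 14.5, z_1 = 10.5, x_2 = 3.5, y_2 = 5, z_2 = 1.5, d_2 = 3, h_2 = 3, x_3 = 9.5, z_3 = 8.5, r_3 = 3, h_3 = 3.5, x_4 = 12, y_4 = 1.5, z_4 = 6.5, h_4 = 6.5, x_5 = 6.5, y_5 = 1.5, z_5 = 5, x_6 = 2.5, y_6 = 5, z_6 = 0.5, r_6 = 1.5, x_7 = 6, y_7 = 11, z_7 = 8, x_8 = 11, y_8 = 4.5, z_8 = 10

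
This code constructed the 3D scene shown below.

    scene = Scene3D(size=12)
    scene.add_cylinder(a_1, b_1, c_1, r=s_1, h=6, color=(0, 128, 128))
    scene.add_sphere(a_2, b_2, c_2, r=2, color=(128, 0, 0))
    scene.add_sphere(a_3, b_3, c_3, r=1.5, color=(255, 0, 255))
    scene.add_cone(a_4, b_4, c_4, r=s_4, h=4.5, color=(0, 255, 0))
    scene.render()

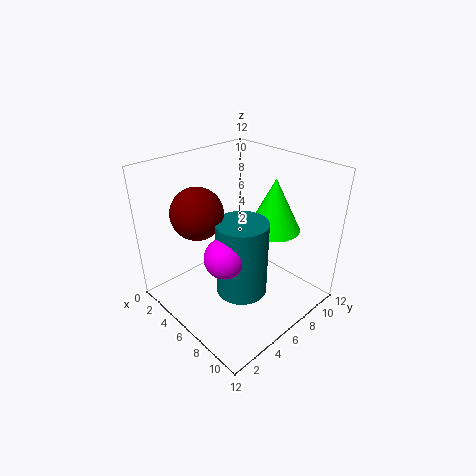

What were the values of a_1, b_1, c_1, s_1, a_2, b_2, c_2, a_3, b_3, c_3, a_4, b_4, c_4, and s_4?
a_1 = 8; b_1 = 4.5; c_1 = 2.75; s_1 = 2; a_2 = 5; b_2 = 2.75; c_2 = 9; a_3 = 8; b_3 = 2.75; c_3 = 6.5; a_4 = 7.25; b_4 = 9; c_4 = 6.25; s_4 = 2.25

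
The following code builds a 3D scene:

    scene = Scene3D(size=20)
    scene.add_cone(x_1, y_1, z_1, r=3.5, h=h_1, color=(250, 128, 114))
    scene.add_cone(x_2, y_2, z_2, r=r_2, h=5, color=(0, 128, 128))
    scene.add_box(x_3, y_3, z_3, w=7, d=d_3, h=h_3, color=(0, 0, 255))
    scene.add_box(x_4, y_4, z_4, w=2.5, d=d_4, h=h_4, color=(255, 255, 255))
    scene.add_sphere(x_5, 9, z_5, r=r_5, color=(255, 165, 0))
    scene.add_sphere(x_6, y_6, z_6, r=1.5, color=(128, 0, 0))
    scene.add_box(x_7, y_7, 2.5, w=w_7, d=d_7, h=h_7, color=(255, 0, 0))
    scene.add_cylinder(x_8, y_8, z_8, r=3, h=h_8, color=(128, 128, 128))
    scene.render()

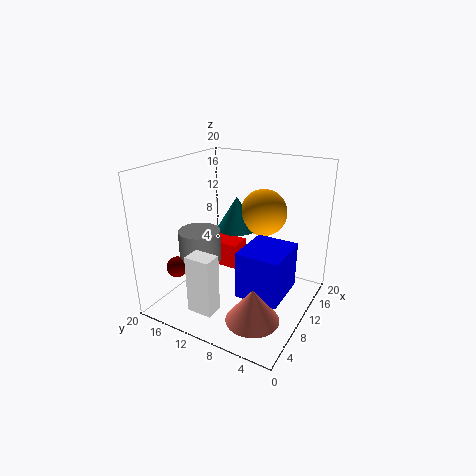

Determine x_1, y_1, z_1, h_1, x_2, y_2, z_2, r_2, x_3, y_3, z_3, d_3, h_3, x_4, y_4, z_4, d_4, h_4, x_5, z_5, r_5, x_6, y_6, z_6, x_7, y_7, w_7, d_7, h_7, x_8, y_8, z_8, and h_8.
x_1 = 5, y_1 = 5, z_1 = 1.5, h_1 = 4.5, x_2 = 14, y_2 = 12.5, z_2 = 9.5, r_2 = 3, x_3 = 6.5, y_3 = 2.5, z_3 = 3, d_3 = 6, h_3 = 6.5, x_4 = 2.5, y_4 = 10, z_4 = 1.5, d_4 = 3.5, h_4 = 8, x_5 = 16, z_5 = 12, r_5 = 3.5, x_6 = 5.5, y_6 = 17.5, z_6 = 5.5, x_7 = 13.5, y_7 = 12.5, w_7 = 3.5, d_7 = 7, h_7 = 4, x_8 = 8.5, y_8 = 15.5, z_8 = 6, h_8 = 4.5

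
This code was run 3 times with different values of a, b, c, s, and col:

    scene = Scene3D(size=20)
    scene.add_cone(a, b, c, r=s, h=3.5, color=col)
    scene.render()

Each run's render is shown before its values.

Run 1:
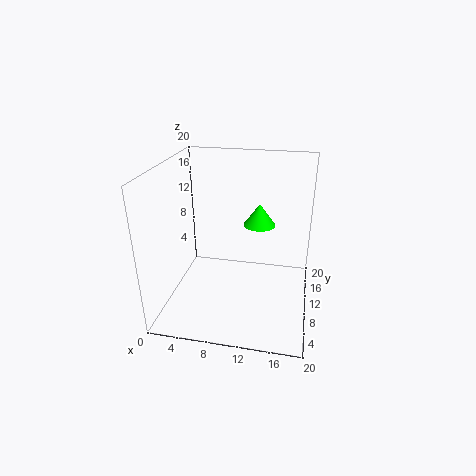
a = 12; b = 17; c = 9; s = 2.5; col = 'lime'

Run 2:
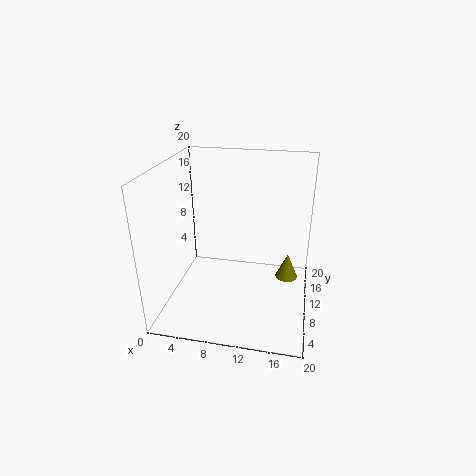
a = 17; b = 9.5; c = 5; s = 1.5; col = 'olive'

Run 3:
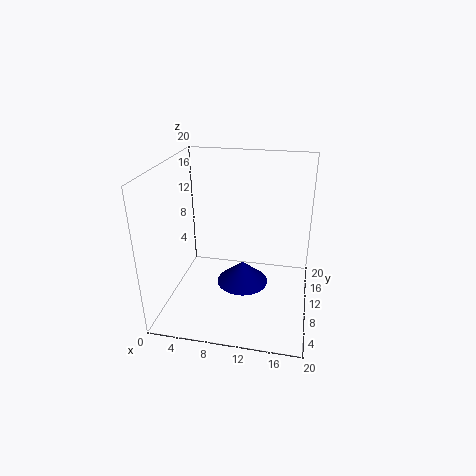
a = 10; b = 13.5; c = 0.5; s = 4; col = 'navy'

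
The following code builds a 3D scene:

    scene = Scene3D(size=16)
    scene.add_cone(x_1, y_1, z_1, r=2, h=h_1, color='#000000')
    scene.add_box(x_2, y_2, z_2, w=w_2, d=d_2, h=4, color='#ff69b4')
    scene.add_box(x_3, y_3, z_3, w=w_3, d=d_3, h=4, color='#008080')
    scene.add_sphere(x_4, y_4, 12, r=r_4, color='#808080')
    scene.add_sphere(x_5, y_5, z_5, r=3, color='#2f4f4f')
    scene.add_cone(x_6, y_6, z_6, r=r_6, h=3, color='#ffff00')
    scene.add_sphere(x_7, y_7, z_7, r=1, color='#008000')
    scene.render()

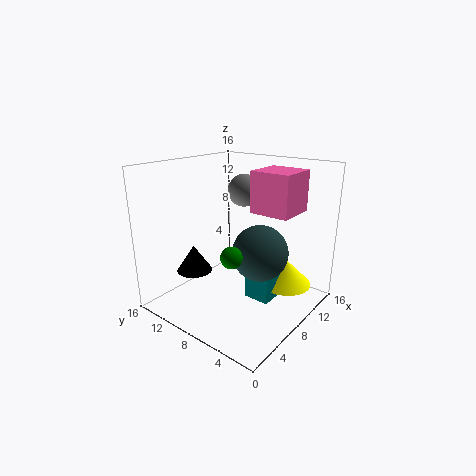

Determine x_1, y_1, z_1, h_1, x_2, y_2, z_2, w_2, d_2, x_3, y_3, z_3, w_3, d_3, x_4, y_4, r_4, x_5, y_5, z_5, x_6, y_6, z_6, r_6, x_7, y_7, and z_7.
x_1 = 5, y_1 = 12, z_1 = 4, h_1 = 3, x_2 = 6, y_2 = 1, z_2 = 12, w_2 = 4, d_2 = 4, x_3 = 8, y_3 = 4, z_3 = 1, w_3 = 3, d_3 = 3, x_4 = 13, y_4 = 11, r_4 = 2, x_5 = 8, y_5 = 5, z_5 = 7, x_6 = 12, y_6 = 4, z_6 = 2, r_6 = 3, x_7 = 2, y_7 = 4, z_7 = 9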